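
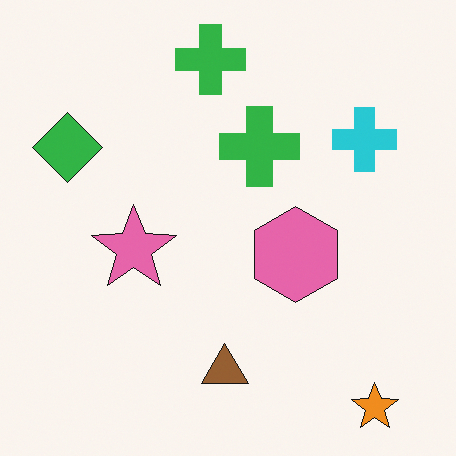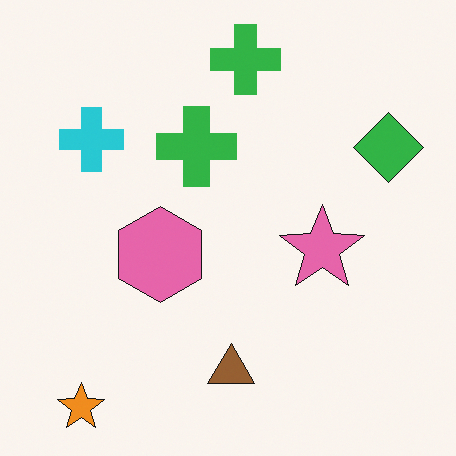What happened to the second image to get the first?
The image was flipped horizontally (left ↔ right).

The green diamond is in the top-right of the second image and the top-left of the first — shapes on opposite sides of the vertical midline have swapped in a mirror flip.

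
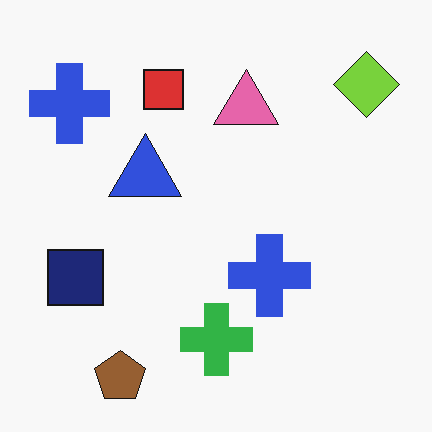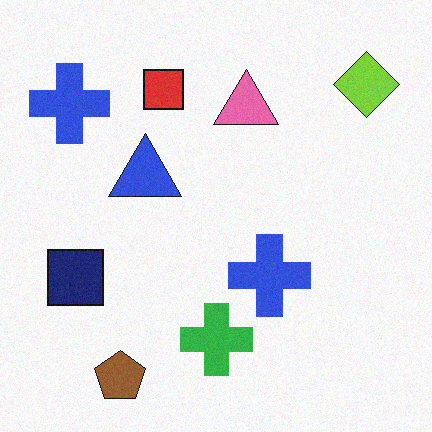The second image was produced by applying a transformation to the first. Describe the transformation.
The second image is the first degraded with light additive noise.

Random speckle covers the whole image, including the flat background.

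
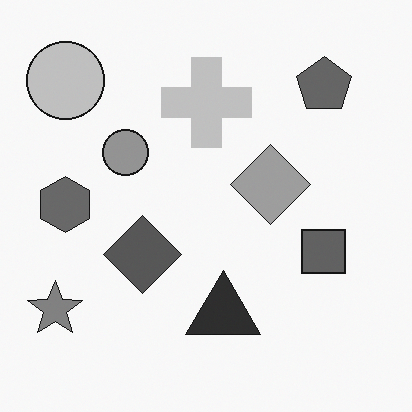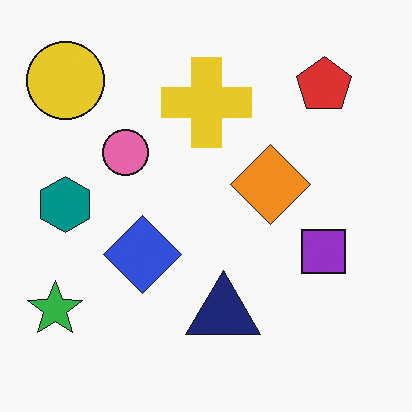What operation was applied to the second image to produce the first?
It was converted to grayscale.

All color is removed — every shape is now a shade of grey.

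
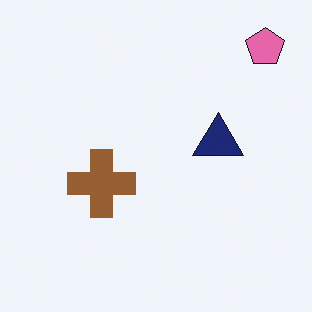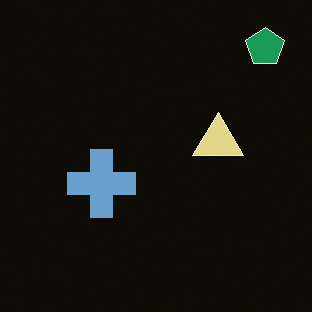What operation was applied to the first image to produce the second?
The image was color-inverted (negative).

The light background has become dark and every shape's color is its complement — a photographic negative.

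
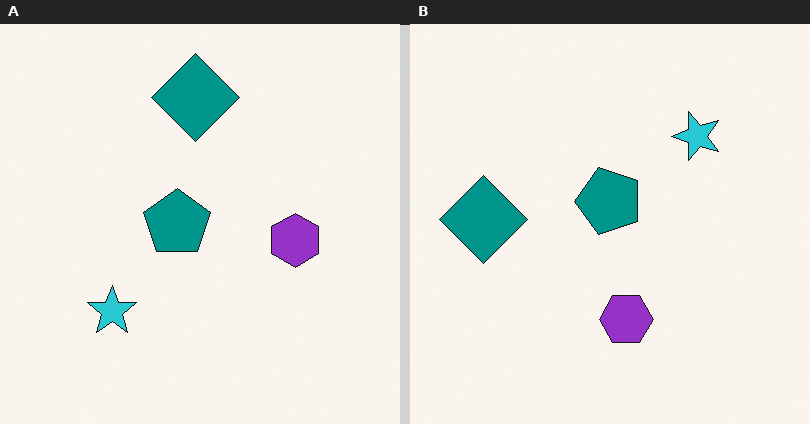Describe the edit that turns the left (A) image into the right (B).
The image was transposed (reflected across the top-left ↔ bottom-right diagonal).

Shapes have swapped their row and column positions — what was in the top-right is now in the bottom-left — a diagonal reflection.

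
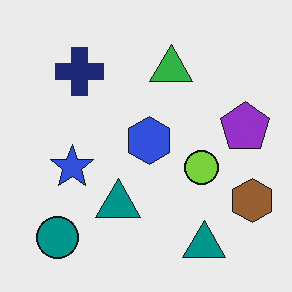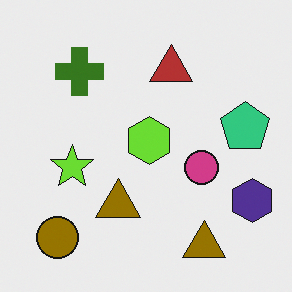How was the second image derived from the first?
The transformation is: hue-shifted by a large amount.

Every shape's color has rotated by the same amount around the hue wheel — a uniform hue shift.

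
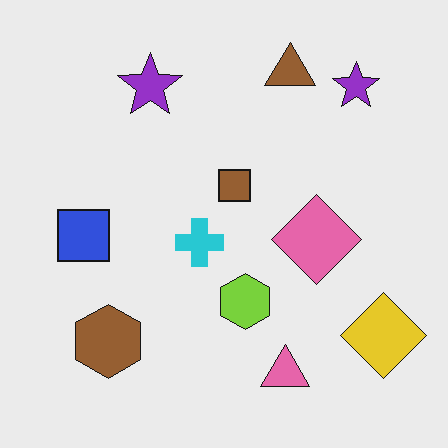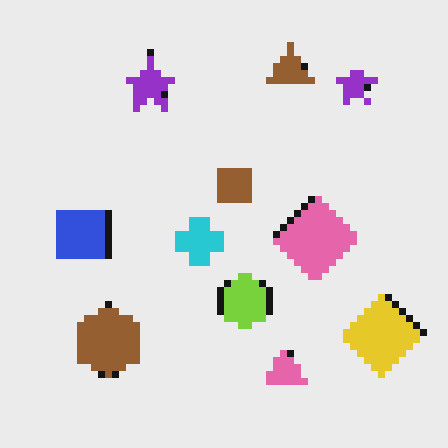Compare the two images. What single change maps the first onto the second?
It was moderately pixelated.

Shapes are reduced to large square blocks; fine edges and outlines are lost — a downscale-then-upscale (mosaic) effect.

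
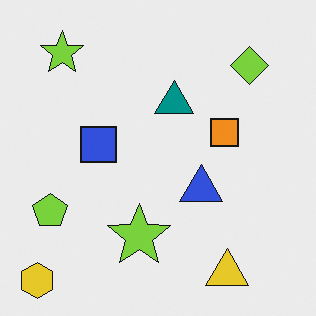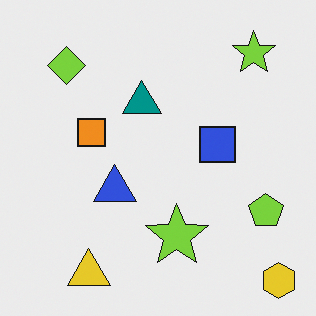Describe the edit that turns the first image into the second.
Flipped horizontally (left ↔ right).

The yellow hexagon is in the bottom-left of the first image and the bottom-right of the second — shapes on opposite sides of the vertical midline have swapped in a mirror flip.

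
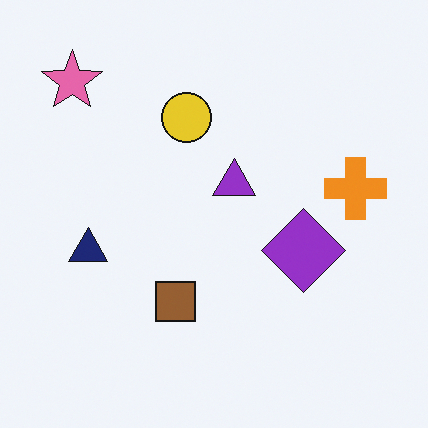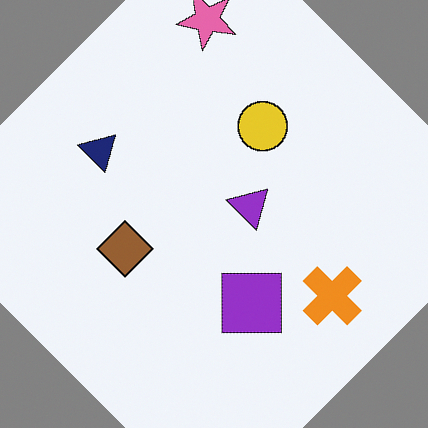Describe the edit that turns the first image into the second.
It was rotated clockwise by a large amount — several tens of degrees.

Every shape is tilted by the same angle and the image corners show triangular fill wedges — a whole-image rotation by a non-right angle.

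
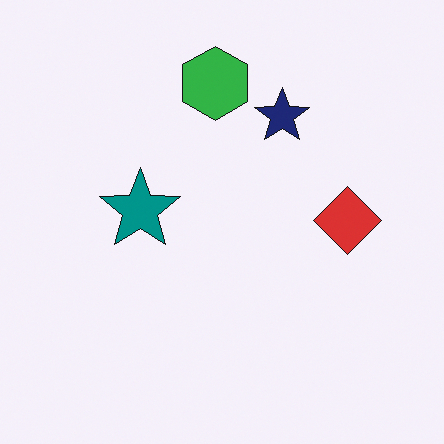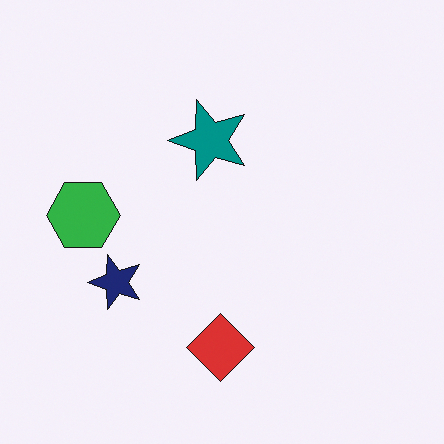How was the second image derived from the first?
The transformation is: transposed (reflected across the top-left ↔ bottom-right diagonal).

Shapes have swapped their row and column positions — what was in the top-right is now in the bottom-left — a diagonal reflection.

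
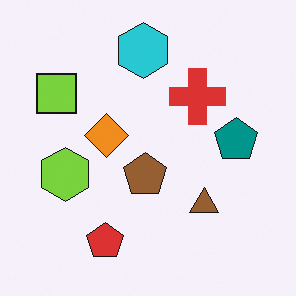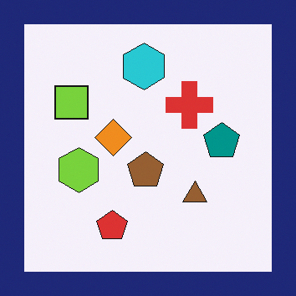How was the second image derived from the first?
The transformation is: framed with a navy border.

A solid navy frame runs around the edge of the second image, with the content slightly shrunk inside it.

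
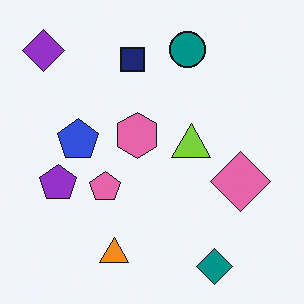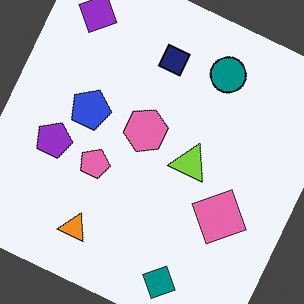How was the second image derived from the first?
It was rotated clockwise by a moderate amount.

Every shape is tilted by the same angle and the image corners show triangular fill wedges — a whole-image rotation by a non-right angle.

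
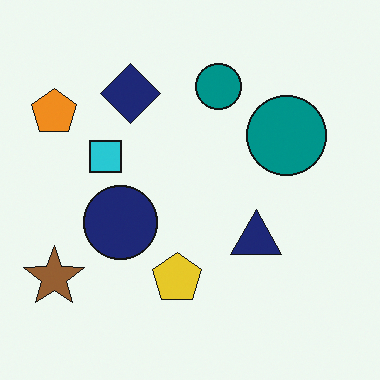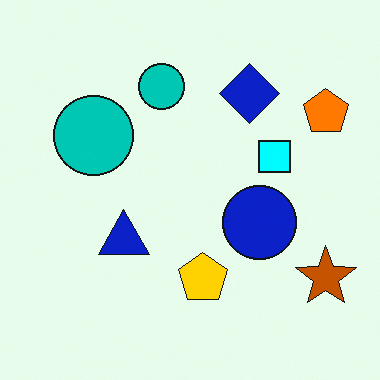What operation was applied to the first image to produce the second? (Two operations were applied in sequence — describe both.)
This is the original image flipped horizontally (left ↔ right), then made much more vivid (saturation change).

The brown star is in the bottom-left of the first image and the bottom-right of the second — shapes on opposite sides of the vertical midline have swapped in a mirror flip. All colors are more vivid — a global saturation change.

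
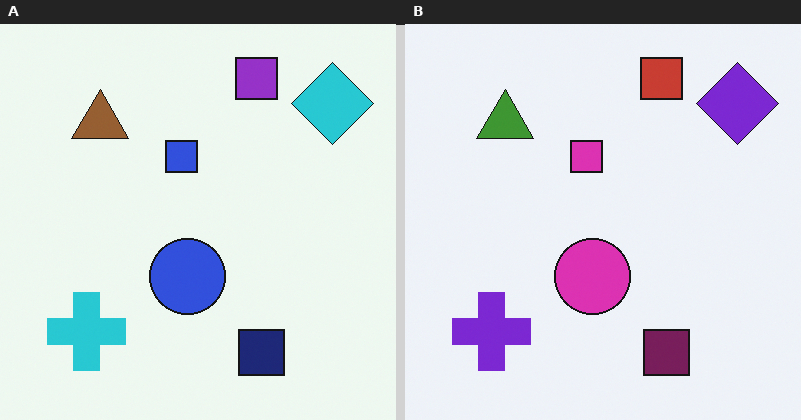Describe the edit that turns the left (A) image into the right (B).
Hue-shifted by a moderate amount.

Every shape's color has rotated by the same amount around the hue wheel — a uniform hue shift.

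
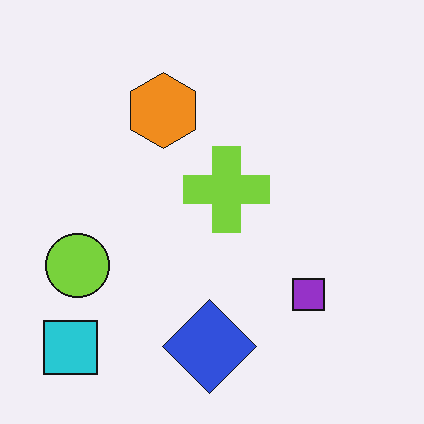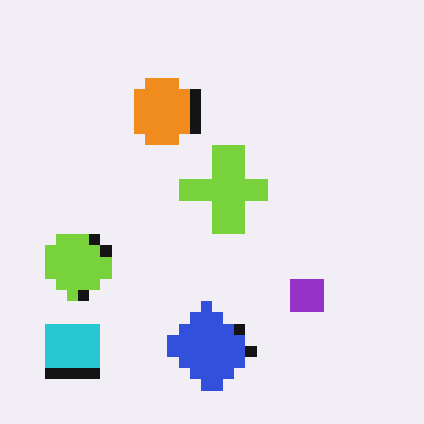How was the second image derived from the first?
This is the original image coarsely pixelated.

Shapes are reduced to large square blocks; fine edges and outlines are lost — a downscale-then-upscale (mosaic) effect.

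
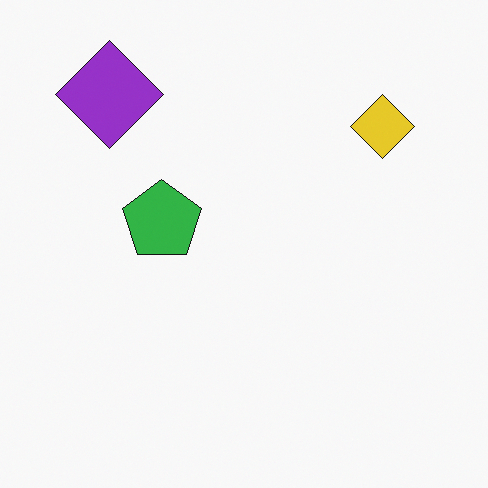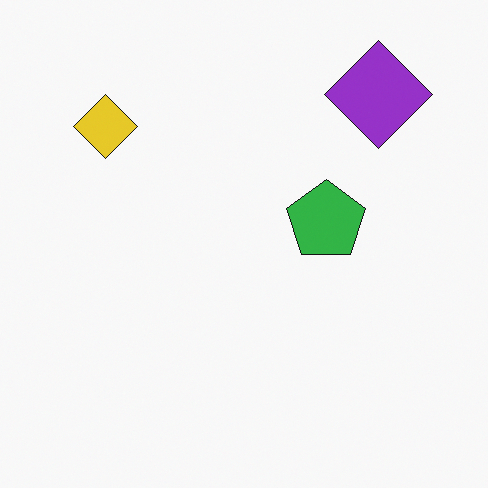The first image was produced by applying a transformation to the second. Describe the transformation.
Flipped horizontally (left ↔ right).

The yellow diamond is in the top-left of the second image and the top-right of the first — shapes on opposite sides of the vertical midline have swapped in a mirror flip.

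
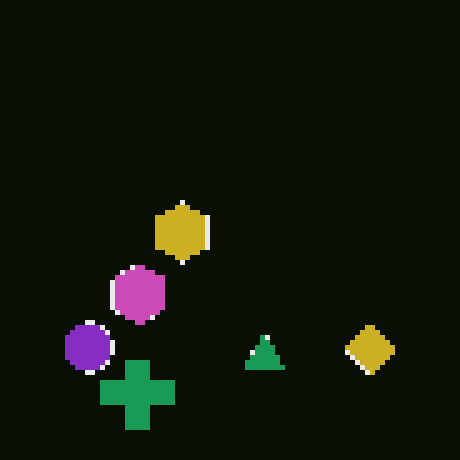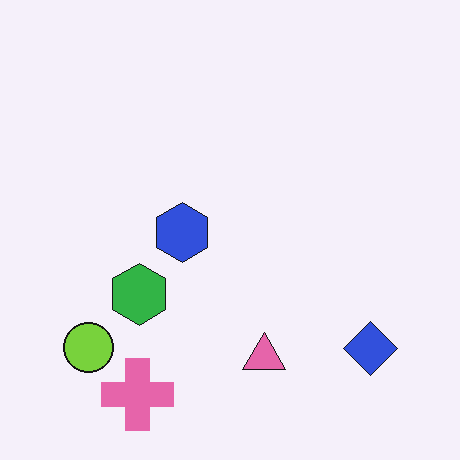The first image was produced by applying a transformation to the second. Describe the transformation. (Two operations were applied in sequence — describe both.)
Color-inverted (negative), then mildly pixelated.

The light background has become dark and every shape's color is its complement — a photographic negative. Shapes are reduced to large square blocks; fine edges and outlines are lost — a downscale-then-upscale (mosaic) effect.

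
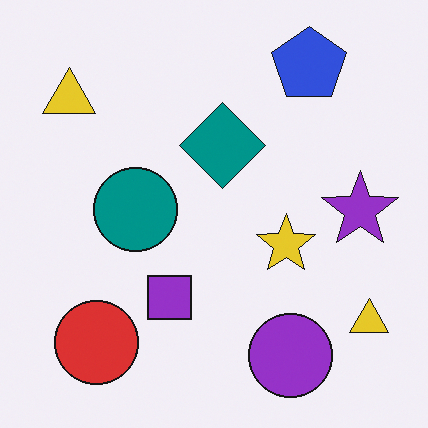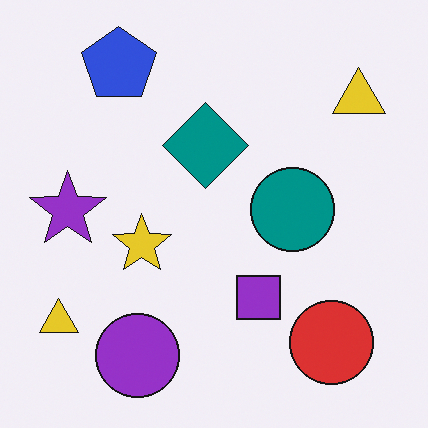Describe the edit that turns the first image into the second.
The transformation is: flipped horizontally (left ↔ right).

The purple star is in the right of the first image and the left of the second — shapes on opposite sides of the vertical midline have swapped in a mirror flip.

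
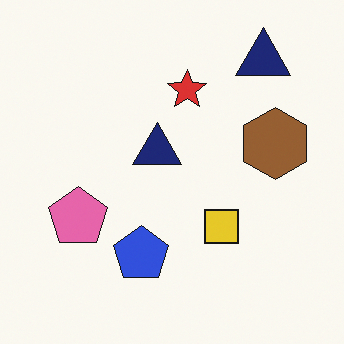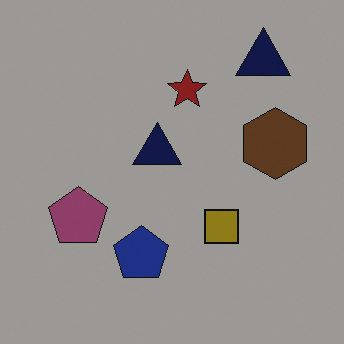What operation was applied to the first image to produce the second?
The second image is the first substantially darkened.

Every pixel — background and shapes alike — is uniformly darkened.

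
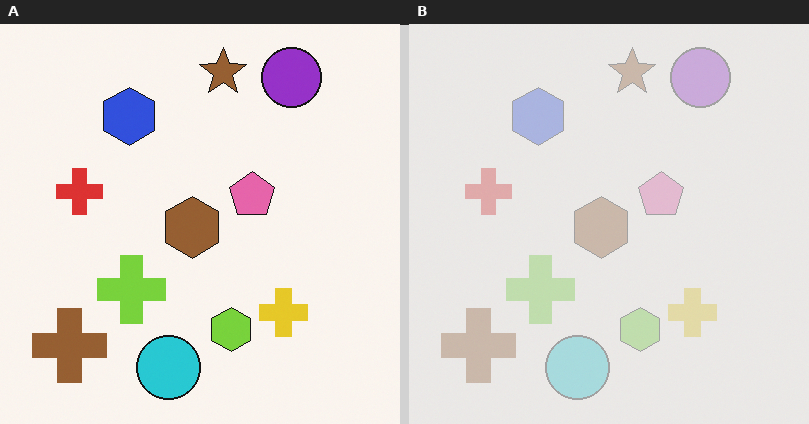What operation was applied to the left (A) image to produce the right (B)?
This is the original image washed out (contrast reduced).

Tones are pushed toward mid-grey across the whole image — a global contrast change.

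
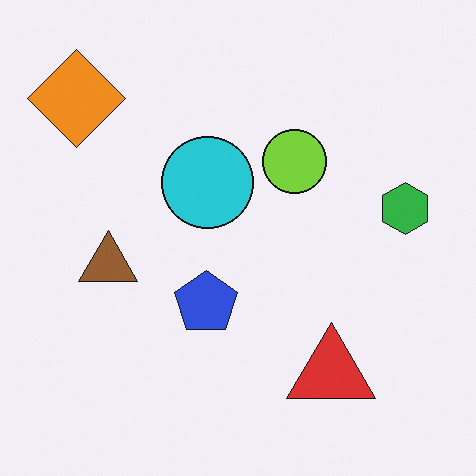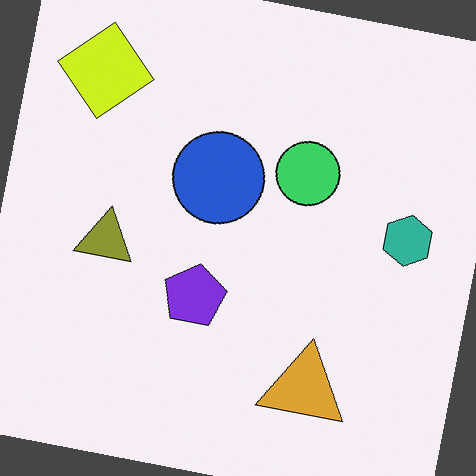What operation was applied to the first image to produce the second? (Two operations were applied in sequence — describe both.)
The transformation is: hue-shifted by a small amount, then rotated clockwise by a slight angle.

Every shape's color has rotated by the same amount around the hue wheel — a uniform hue shift. Every shape is tilted by the same angle and the image corners show triangular fill wedges — a whole-image rotation by a non-right angle.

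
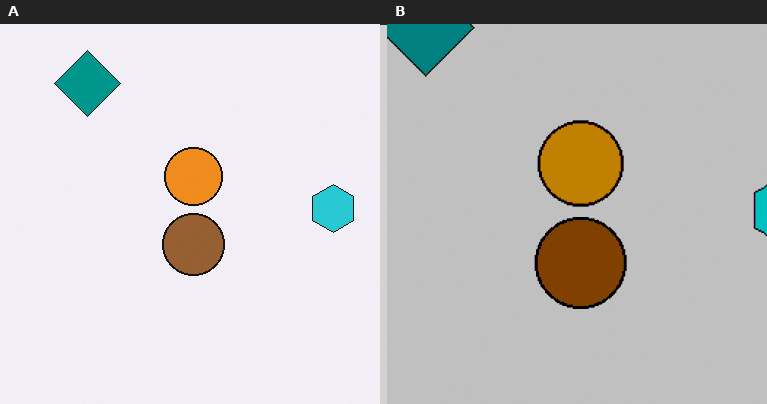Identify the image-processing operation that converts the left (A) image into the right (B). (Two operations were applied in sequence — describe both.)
This is the original image cropped to a modestly smaller region and rescaled, then heavily posterized to just a handful of flat colors.

The visible shapes are larger and the field of view is narrower; shapes near the original edges may be partly or wholly outside the frame — a crop-and-rescale. Each flat color has snapped to a coarser quantized level — most visibly, the near-white background has dropped to a flat grey.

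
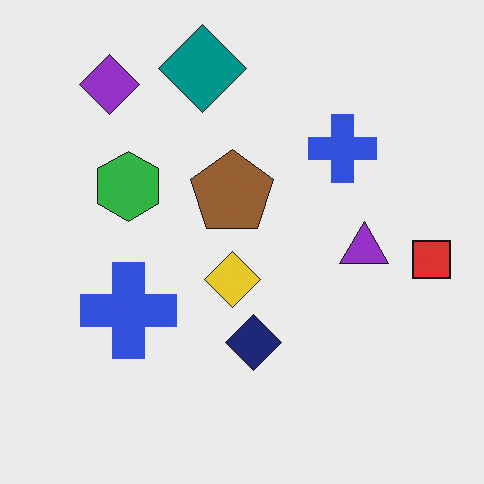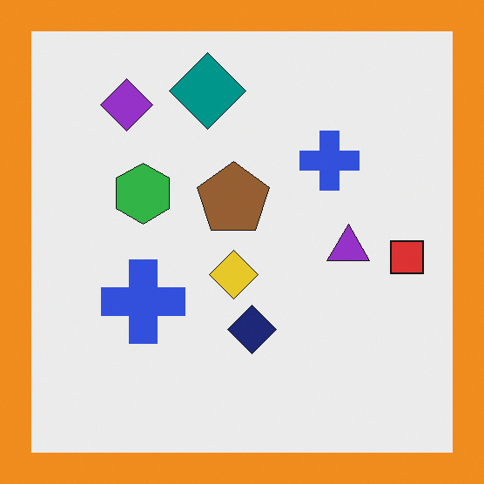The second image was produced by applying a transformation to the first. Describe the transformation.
The image was framed with a orange border.

A solid orange frame runs around the edge of the second image, with the content slightly shrunk inside it.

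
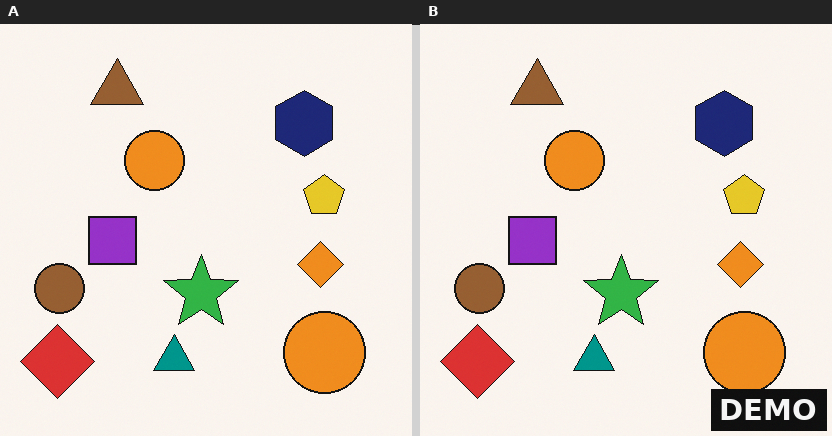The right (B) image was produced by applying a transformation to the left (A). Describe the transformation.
It was watermarked with the text "DEMO" in the lower-right corner.

A dark label reading "DEMO" appears in the lower-right corner.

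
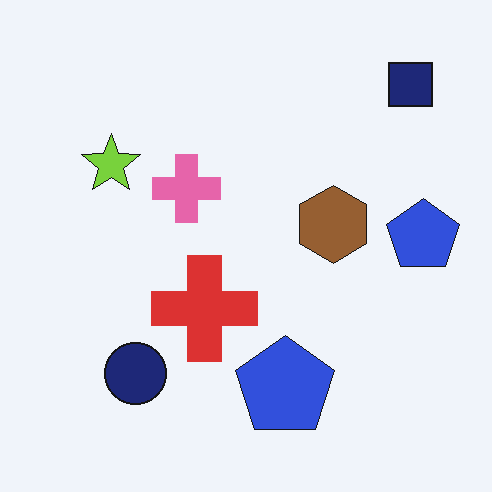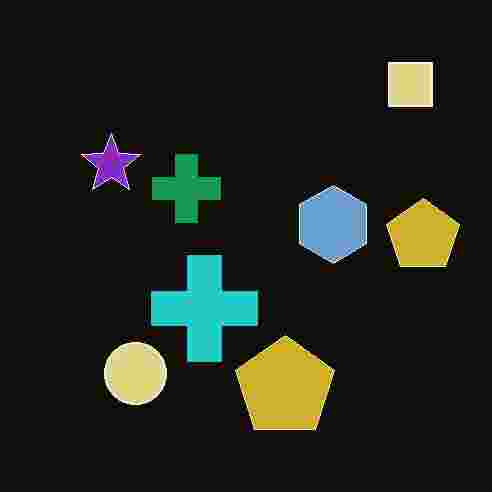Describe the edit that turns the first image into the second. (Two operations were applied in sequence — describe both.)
Color-inverted (negative), then heavily JPEG-compressed with obvious blocking artifacts.

The light background has become dark and every shape's color is its complement — a photographic negative. Blocky 8×8 compression artifacts appear around shape edges and the flat background shows ringing — characteristic JPEG degradation.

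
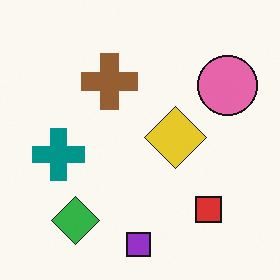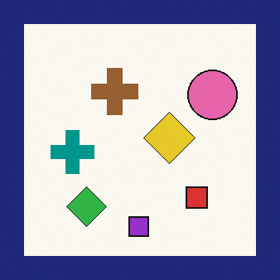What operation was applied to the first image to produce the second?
Framed with a navy border.

A solid navy frame runs around the edge of the second image, with the content slightly shrunk inside it.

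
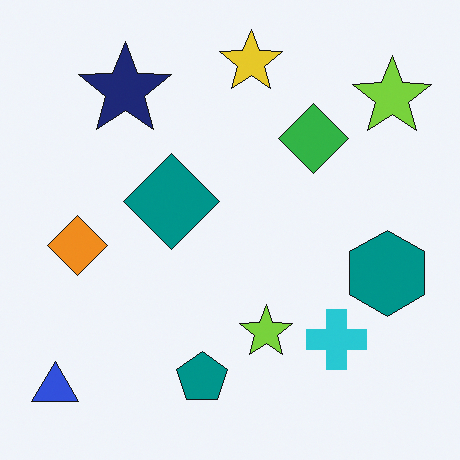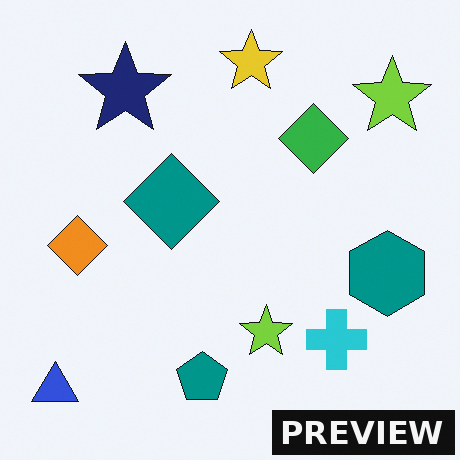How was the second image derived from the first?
It was watermarked with the text "PREVIEW" in the lower-right corner.

A dark label reading "PREVIEW" appears in the lower-right corner.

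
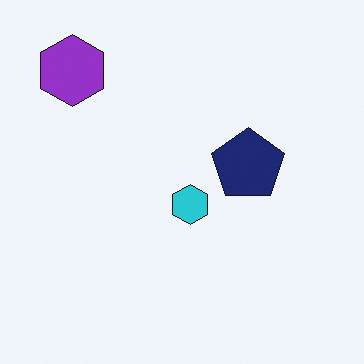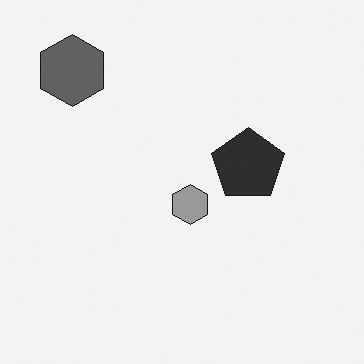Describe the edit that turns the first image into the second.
The transformation is: converted to grayscale.

All color is removed — every shape is now a shade of grey.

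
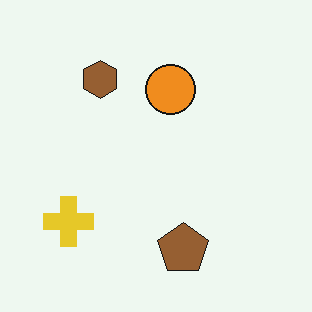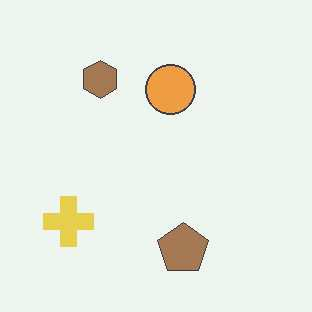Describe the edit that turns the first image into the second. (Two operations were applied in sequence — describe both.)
It was given moderate JPEG compression, then given slightly reduced contrast.

Blocky 8×8 compression artifacts appear around shape edges and the flat background shows ringing — characteristic JPEG degradation. Tones are pushed toward mid-grey across the whole image — a global contrast change.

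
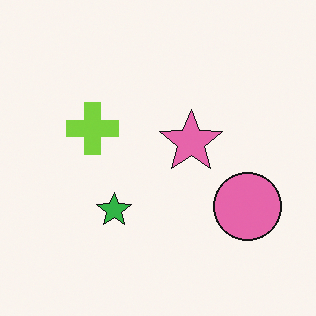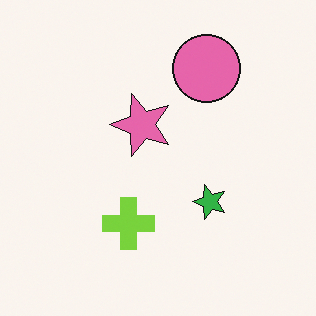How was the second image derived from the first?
This is the original image rotated 90° counter-clockwise.

The pink circle sits in the right of the first image and the top of the second — consistent with a whole-image 90° counter-clockwise rotation.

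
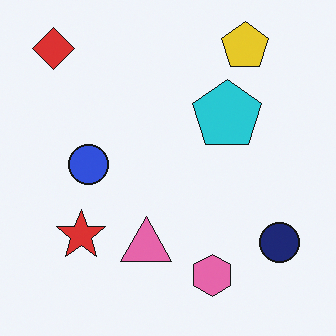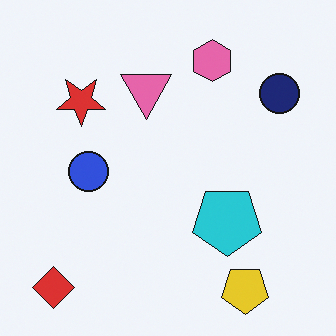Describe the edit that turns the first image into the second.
It was flipped vertically (top ↔ bottom).

The yellow pentagon is in the top-right of the first image and the bottom-right of the second — shapes on opposite sides of the horizontal midline have swapped in a mirror flip.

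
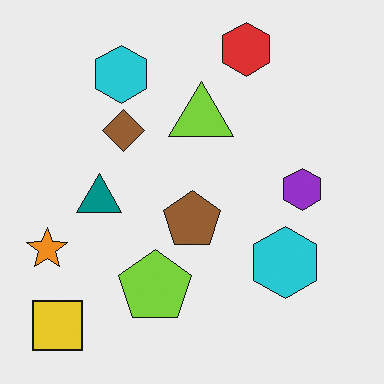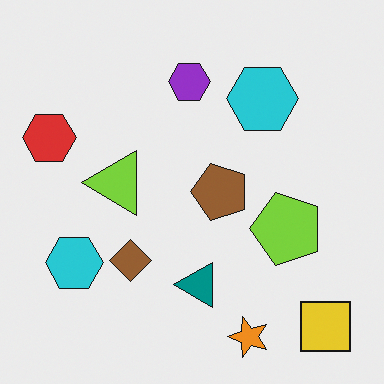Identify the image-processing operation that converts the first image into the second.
The image was rotated 90° counter-clockwise.

The yellow square sits in the bottom-left of the first image and the bottom-right of the second — consistent with a whole-image 90° counter-clockwise rotation.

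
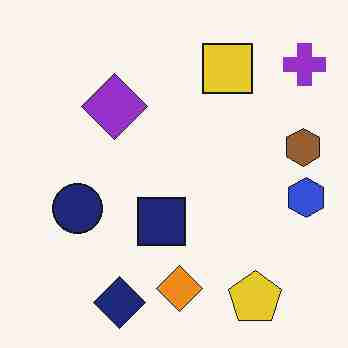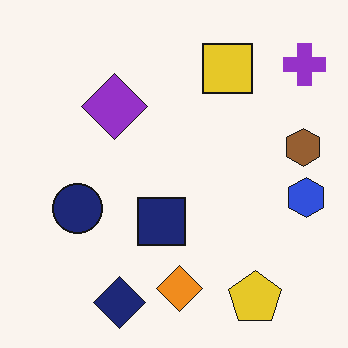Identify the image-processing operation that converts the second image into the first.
The first image is the second heavily JPEG-compressed with obvious blocking artifacts.

Blocky 8×8 compression artifacts appear around shape edges and the flat background shows ringing — characteristic JPEG degradation.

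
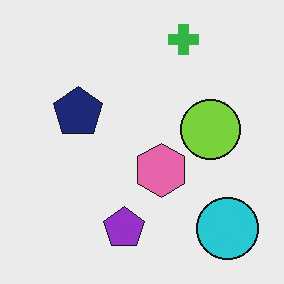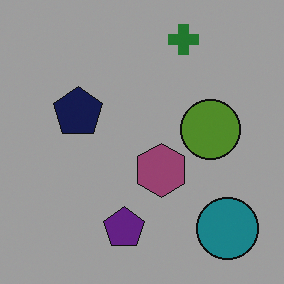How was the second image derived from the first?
The transformation is: darkened a lot.

Every pixel — background and shapes alike — is uniformly darkened.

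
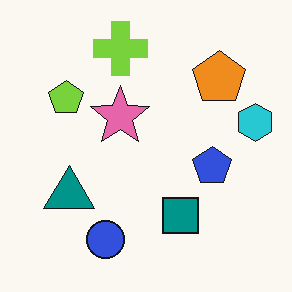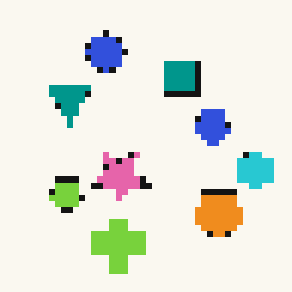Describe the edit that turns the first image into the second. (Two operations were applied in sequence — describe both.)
The transformation is: flipped vertically (top ↔ bottom), then pixelated into visible square blocks.

The lime cross is in the top of the first image and the bottom of the second — shapes on opposite sides of the horizontal midline have swapped in a mirror flip. Shapes are reduced to large square blocks; fine edges and outlines are lost — a downscale-then-upscale (mosaic) effect.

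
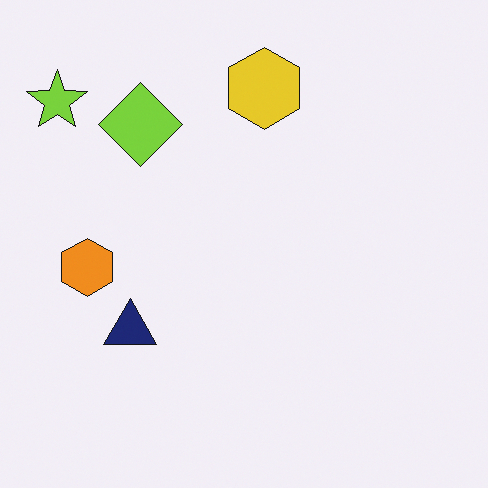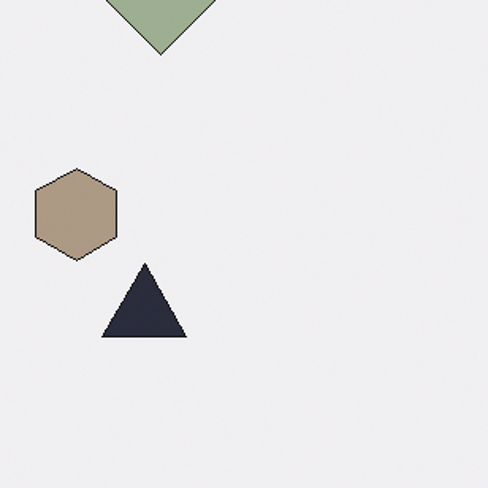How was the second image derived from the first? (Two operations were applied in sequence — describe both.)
This is the original image cropped to a modestly smaller region and rescaled, then made much more muted (saturation change).

The visible shapes are larger and the field of view is narrower; shapes near the original edges may be partly or wholly outside the frame — a crop-and-rescale. All colors are more muted and greyish — a global saturation change.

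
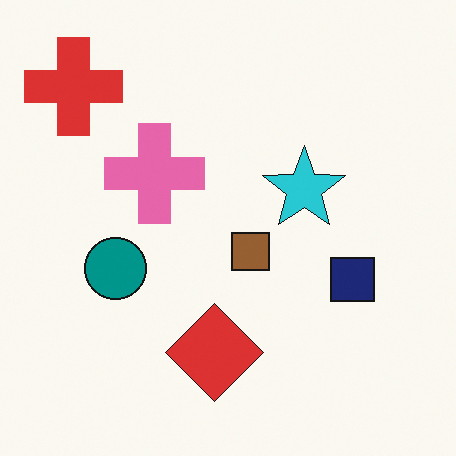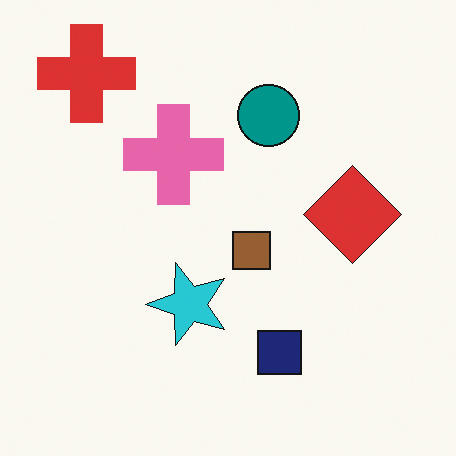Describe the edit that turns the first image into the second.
The transformation is: transposed (reflected across the top-left ↔ bottom-right diagonal).

Shapes have swapped their row and column positions — what was in the top-right is now in the bottom-left — a diagonal reflection.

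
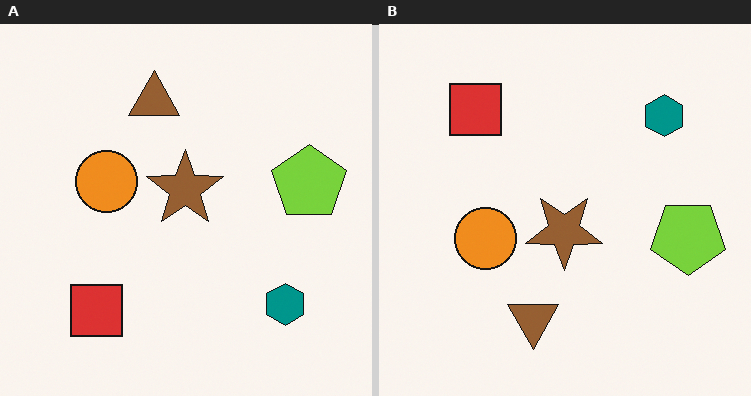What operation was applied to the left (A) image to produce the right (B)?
It was flipped vertically (top ↔ bottom).

The brown triangle is in the top of the left (A) image and the bottom of the right (B) — shapes on opposite sides of the horizontal midline have swapped in a mirror flip.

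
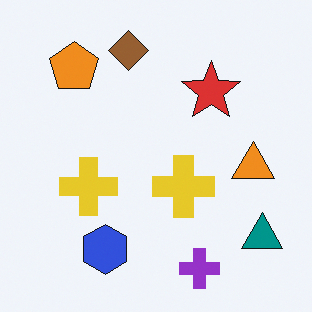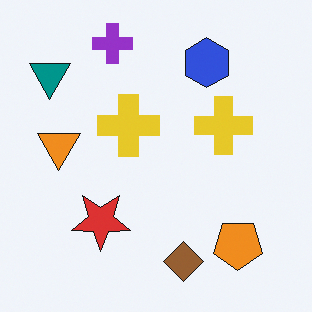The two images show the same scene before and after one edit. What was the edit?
This is the original image rotated 180°.

The teal triangle sits in the bottom-right of the first image and the top-left of the second — consistent with a whole-image 180° rotation.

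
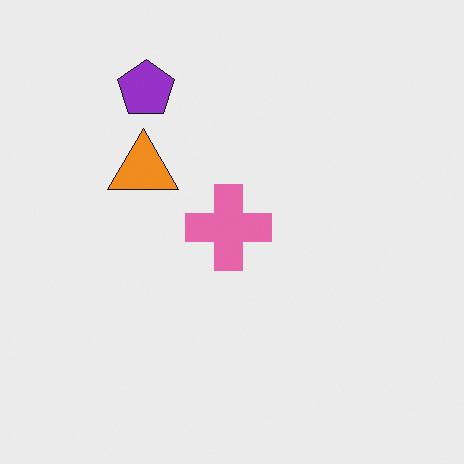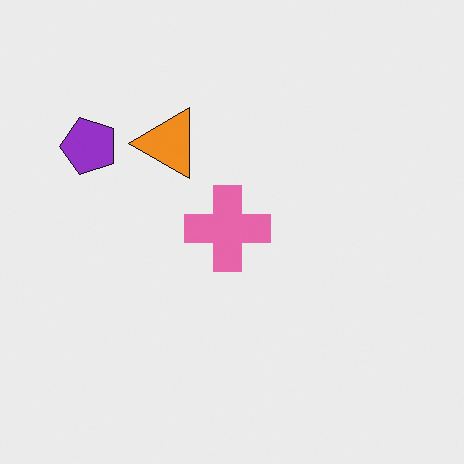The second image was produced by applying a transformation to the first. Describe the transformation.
It was transposed (reflected across the top-left ↔ bottom-right diagonal).

Shapes have swapped their row and column positions — what was in the top-right is now in the bottom-left — a diagonal reflection.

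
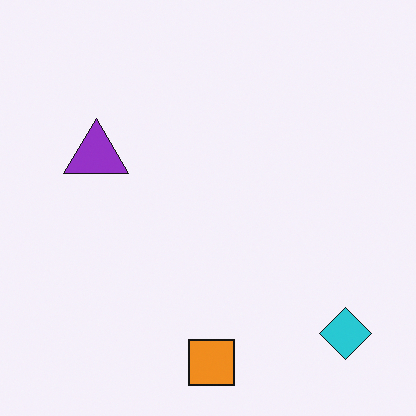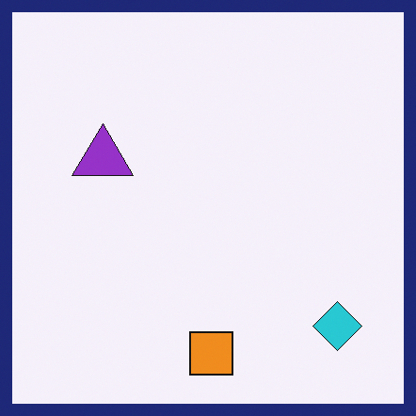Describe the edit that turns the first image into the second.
It was framed with a navy border.

A solid navy frame runs around the edge of the second image, with the content slightly shrunk inside it.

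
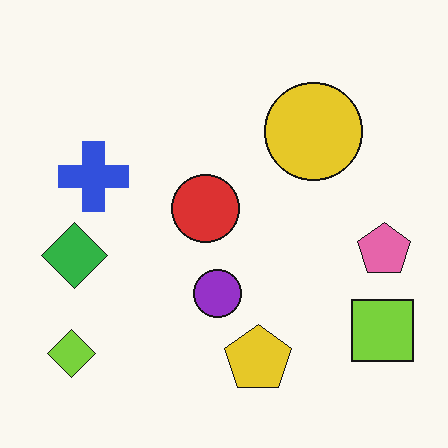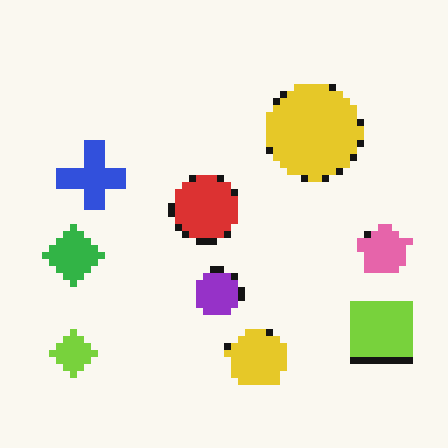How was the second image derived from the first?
It was moderately pixelated.

Shapes are reduced to large square blocks; fine edges and outlines are lost — a downscale-then-upscale (mosaic) effect.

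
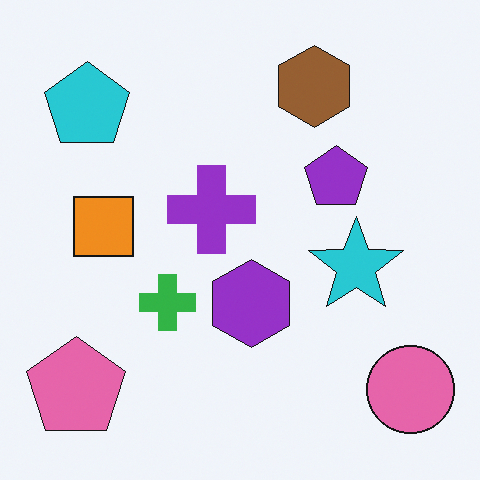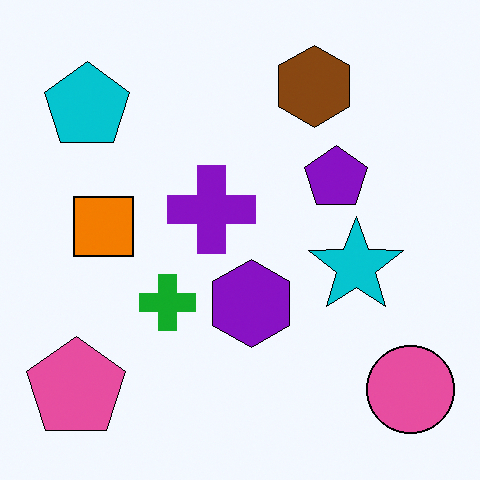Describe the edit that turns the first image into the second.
The image was given slightly increased contrast.

Tones are pushed away from mid-grey across the whole image — a global contrast change.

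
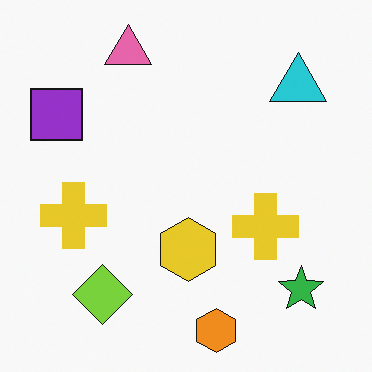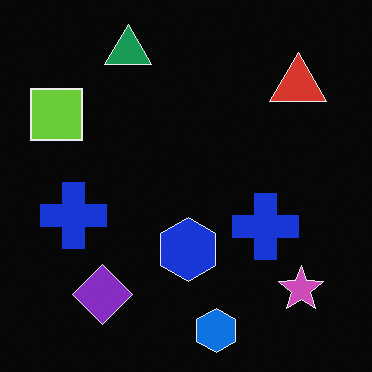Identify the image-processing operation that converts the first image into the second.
The transformation is: color-inverted (negative).

The light background has become dark and every shape's color is its complement — a photographic negative.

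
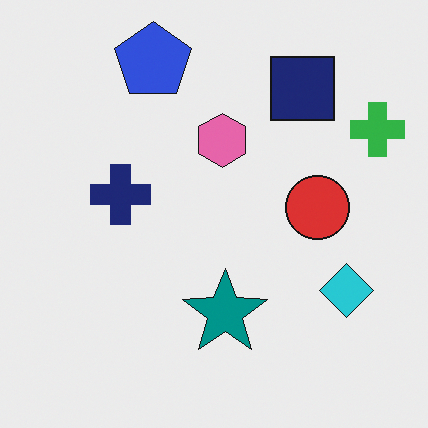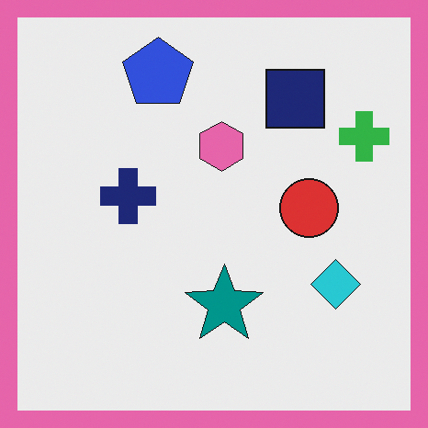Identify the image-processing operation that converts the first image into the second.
Framed with a pink border.

A solid pink frame runs around the edge of the second image, with the content slightly shrunk inside it.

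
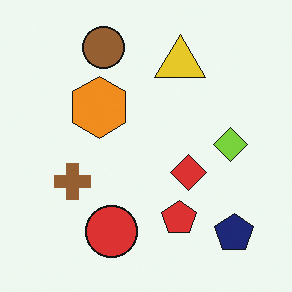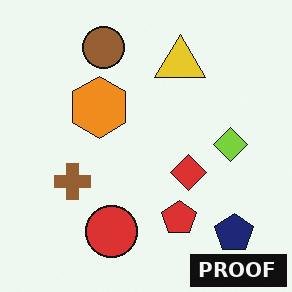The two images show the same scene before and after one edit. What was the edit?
It was watermarked with the text "PROOF" in the lower-right corner.

A dark label reading "PROOF" appears in the lower-right corner.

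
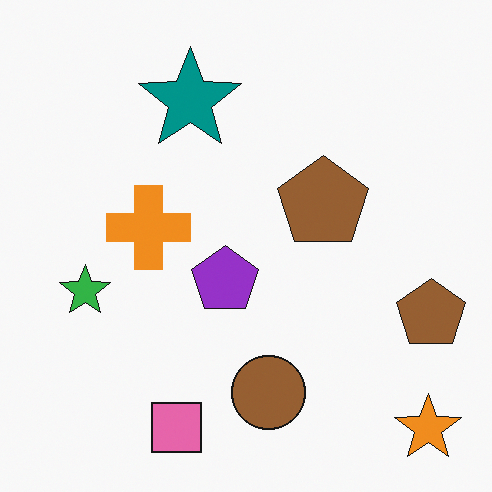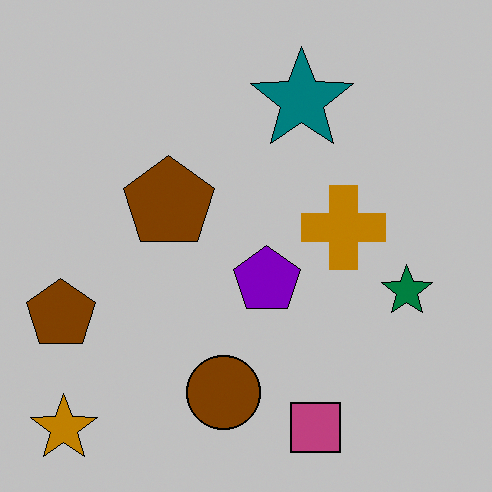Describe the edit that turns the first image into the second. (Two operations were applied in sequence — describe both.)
It was flipped horizontally (left ↔ right), then heavily posterized to just a handful of flat colors.

The orange star is in the bottom-right of the first image and the bottom-left of the second — shapes on opposite sides of the vertical midline have swapped in a mirror flip. Each flat color has snapped to a coarser quantized level — most visibly, the near-white background has dropped to a flat grey.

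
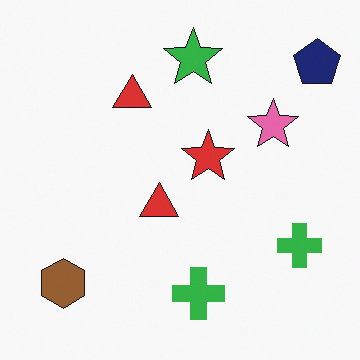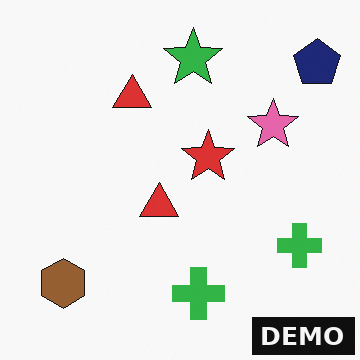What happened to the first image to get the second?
The transformation is: watermarked with the text "DEMO" in the lower-right corner.

A dark label reading "DEMO" appears in the lower-right corner.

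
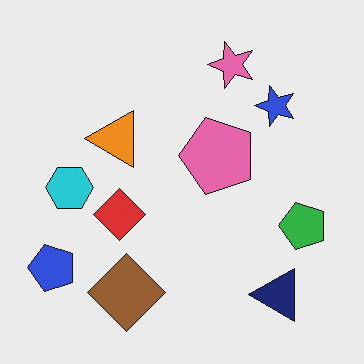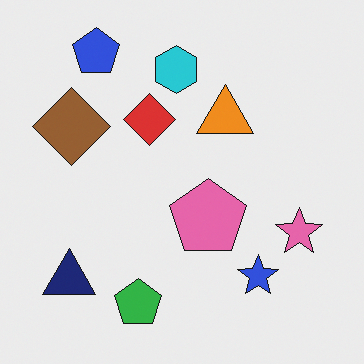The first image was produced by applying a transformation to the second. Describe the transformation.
Rotated 90° counter-clockwise.

The blue pentagon sits in the top-left of the second image and the bottom-left of the first — consistent with a whole-image 90° counter-clockwise rotation.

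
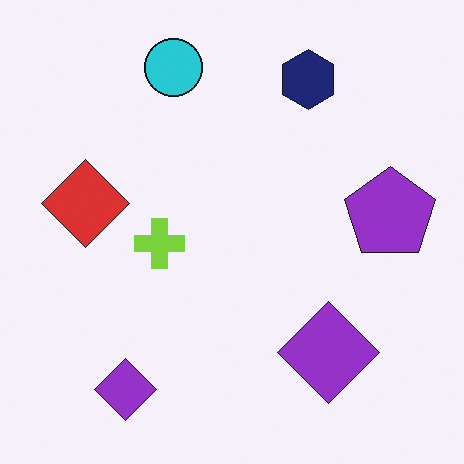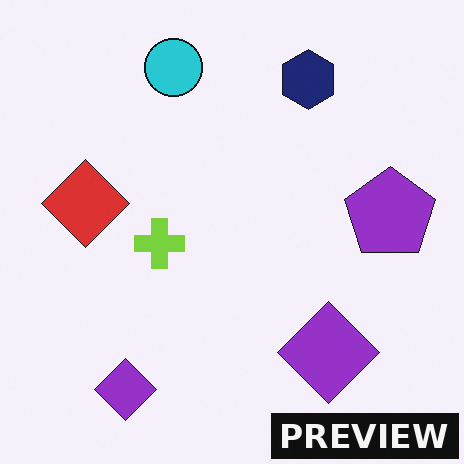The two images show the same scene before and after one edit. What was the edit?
It was watermarked with the text "PREVIEW" in the lower-right corner.

A dark label reading "PREVIEW" appears in the lower-right corner.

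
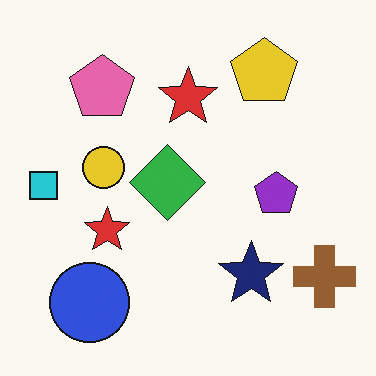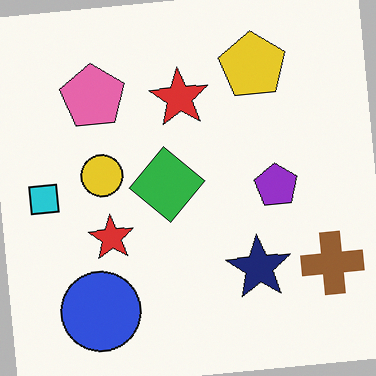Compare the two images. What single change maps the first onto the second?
The image was rotated counter-clockwise by a few degrees.

Every shape is tilted by the same angle and the image corners show triangular fill wedges — a whole-image rotation by a non-right angle.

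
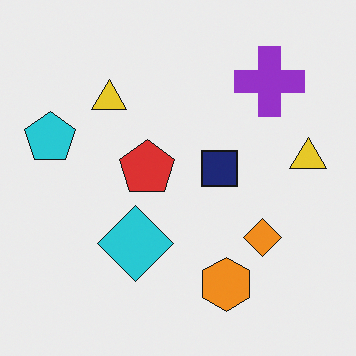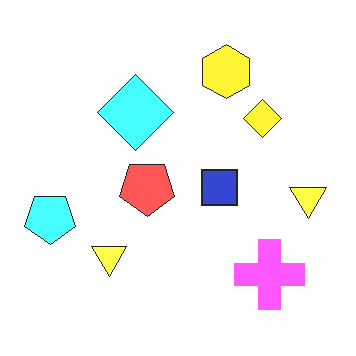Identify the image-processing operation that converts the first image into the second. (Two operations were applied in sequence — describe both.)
The second image is the first flipped vertically (top ↔ bottom), then noticeably brightened.

The orange hexagon is in the bottom of the first image and the top of the second — shapes on opposite sides of the horizontal midline have swapped in a mirror flip. Every pixel — background and shapes alike — is uniformly brightened.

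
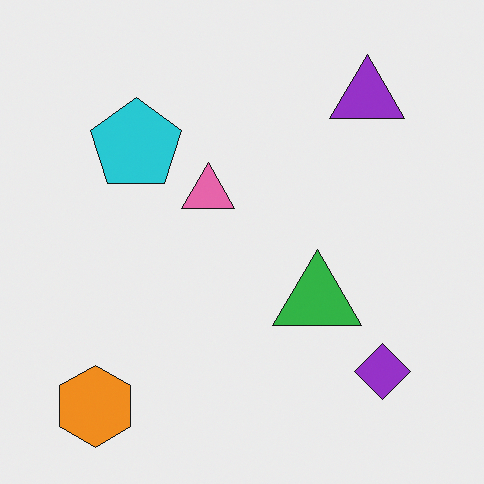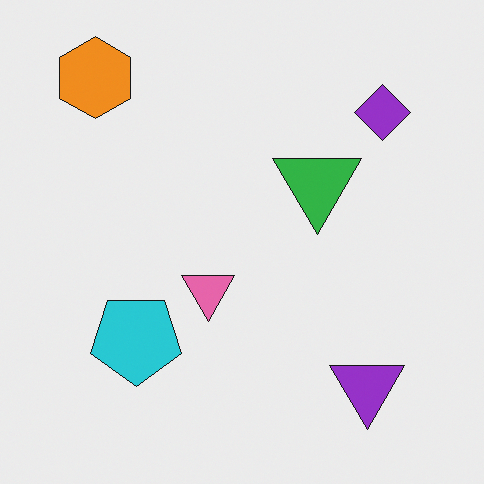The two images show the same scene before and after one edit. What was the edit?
Flipped vertically (top ↔ bottom).

The orange hexagon is in the bottom-left of the first image and the top-left of the second — shapes on opposite sides of the horizontal midline have swapped in a mirror flip.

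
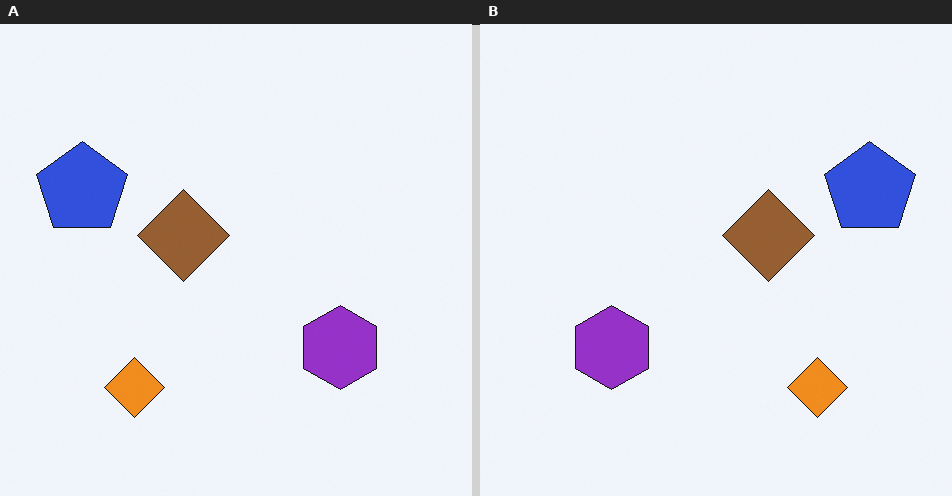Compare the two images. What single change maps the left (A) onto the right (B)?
It was flipped horizontally (left ↔ right).

The blue pentagon is in the left of the left (A) image and the right of the right (B) — shapes on opposite sides of the vertical midline have swapped in a mirror flip.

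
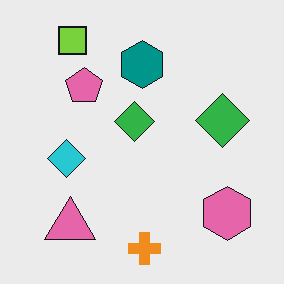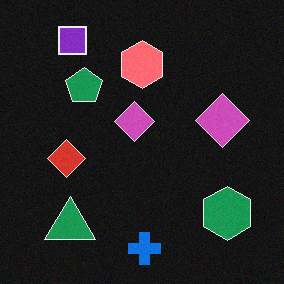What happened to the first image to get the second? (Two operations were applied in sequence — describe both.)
It was degraded with subtle gaussian noise, then color-inverted (negative).

Random speckle covers the whole image, including the flat background. The light background has become dark and every shape's color is its complement — a photographic negative.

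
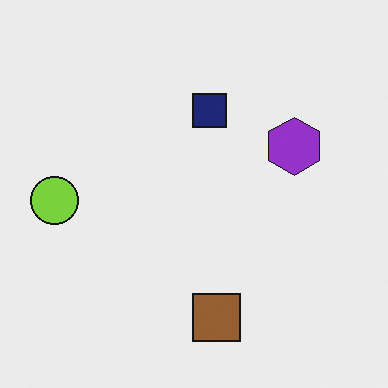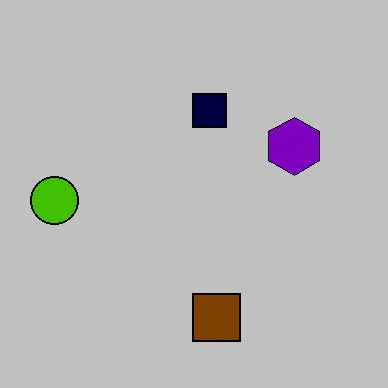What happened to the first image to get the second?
The transformation is: heavily posterized to just a handful of flat colors.

Each flat color has snapped to a coarser quantized level — most visibly, the near-white background has dropped to a flat grey.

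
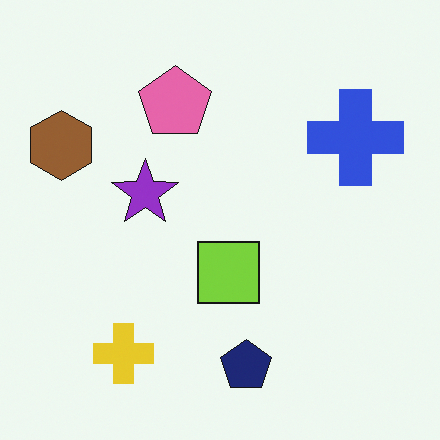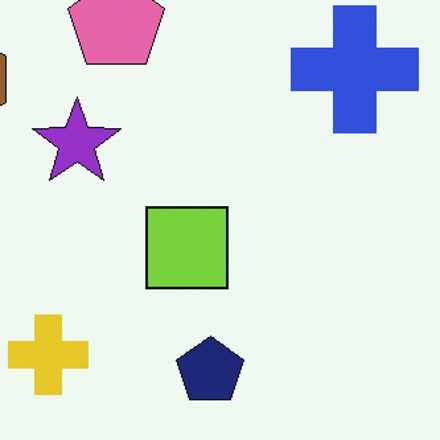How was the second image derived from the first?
The transformation is: cropped slightly and scaled back up.

The visible shapes are larger and the field of view is narrower; shapes near the original edges may be partly or wholly outside the frame — a crop-and-rescale.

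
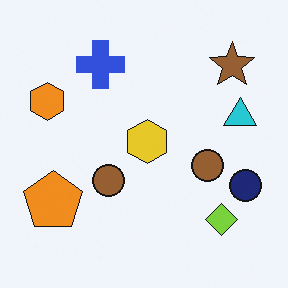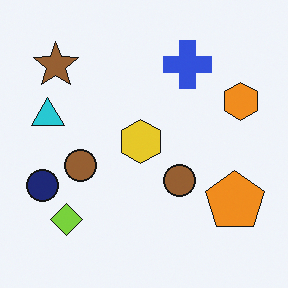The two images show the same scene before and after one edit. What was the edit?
It was flipped horizontally (left ↔ right).

The navy circle is in the right of the first image and the left of the second — shapes on opposite sides of the vertical midline have swapped in a mirror flip.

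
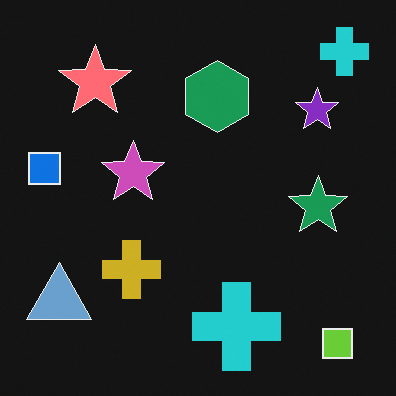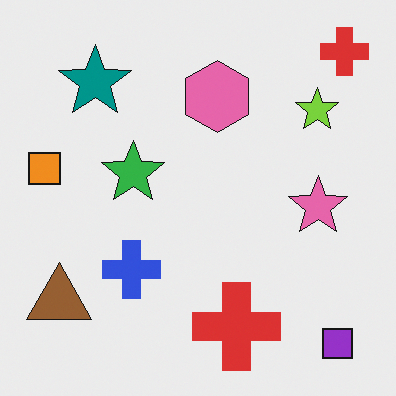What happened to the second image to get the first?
Color-inverted (negative).

The light background has become dark and every shape's color is its complement — a photographic negative.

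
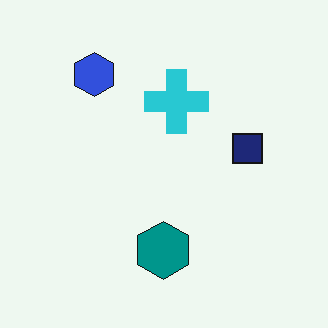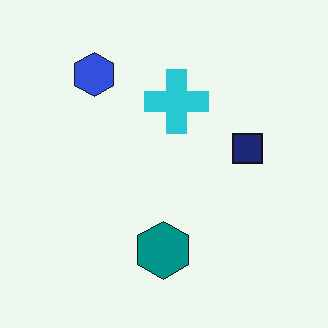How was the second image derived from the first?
Given moderate JPEG compression.

Blocky 8×8 compression artifacts appear around shape edges and the flat background shows ringing — characteristic JPEG degradation.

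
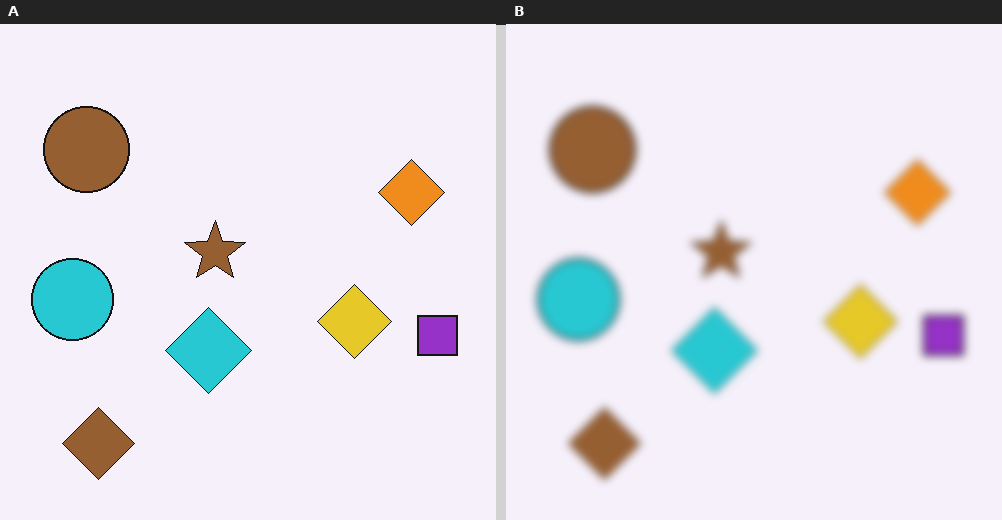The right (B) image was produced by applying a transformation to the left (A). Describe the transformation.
Moderately blurred.

Shape edges and outlines are uniformly softened across the whole image.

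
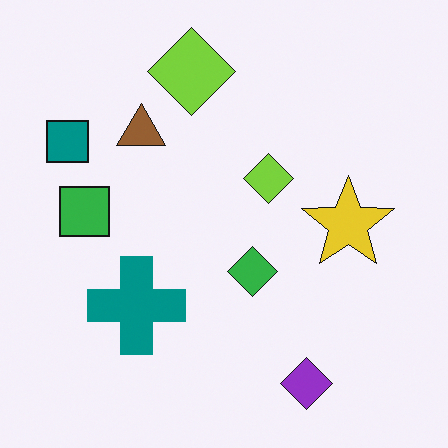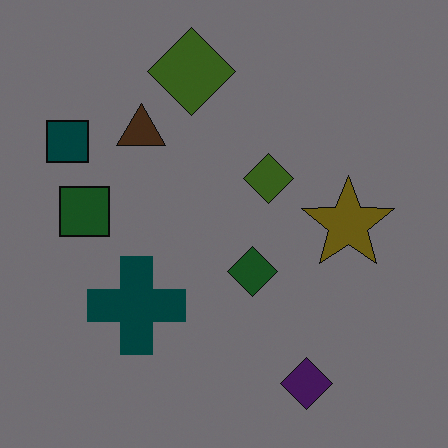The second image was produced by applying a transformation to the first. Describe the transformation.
This is the original image noticeably darkened.

Every pixel — background and shapes alike — is uniformly darkened.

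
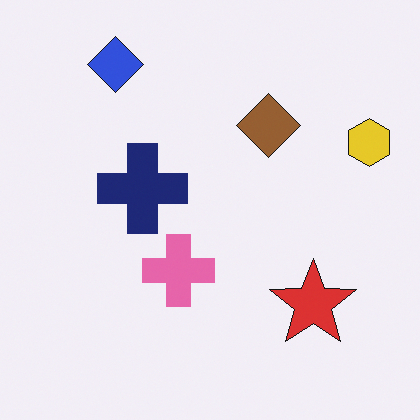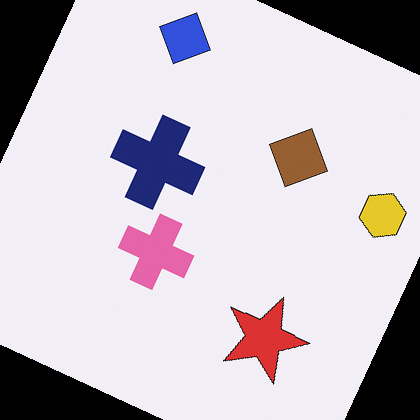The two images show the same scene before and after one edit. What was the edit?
This is the original image rotated clockwise by a moderate amount.

Every shape is tilted by the same angle and the image corners show triangular fill wedges — a whole-image rotation by a non-right angle.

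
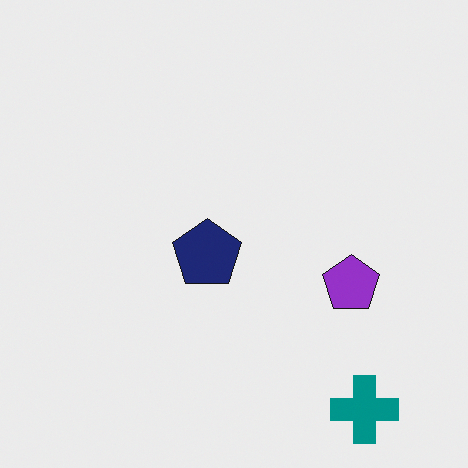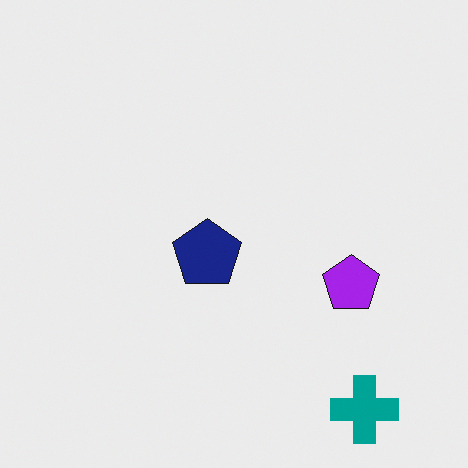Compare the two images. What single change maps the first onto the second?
This is the original image slightly oversaturated.

All colors are more vivid — a global saturation change.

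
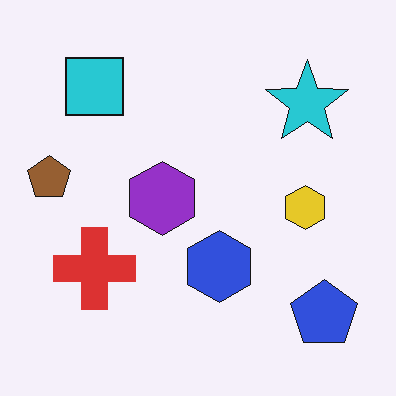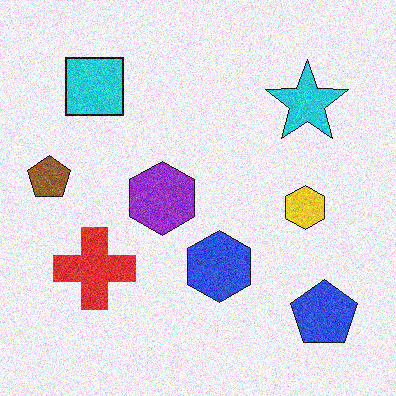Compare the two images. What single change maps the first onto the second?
The transformation is: degraded with visible gaussian noise.

Random speckle covers the whole image, including the flat background.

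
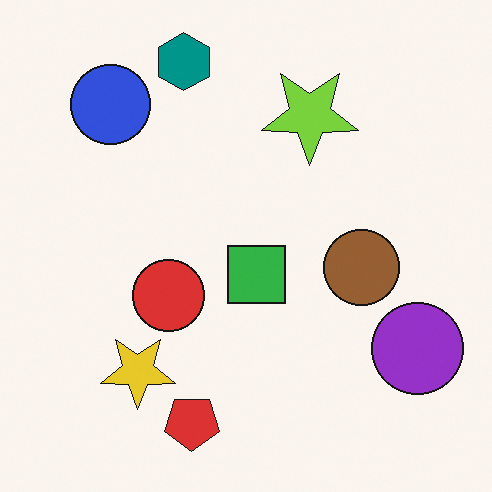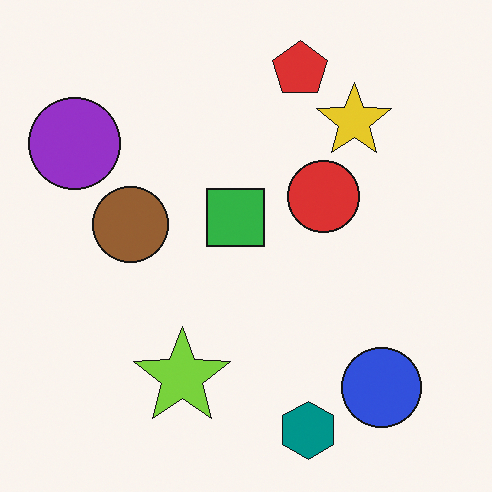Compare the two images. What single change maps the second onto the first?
It was rotated 180°.

The purple circle sits in the top-left of the second image and the bottom-right of the first — consistent with a whole-image 180° rotation.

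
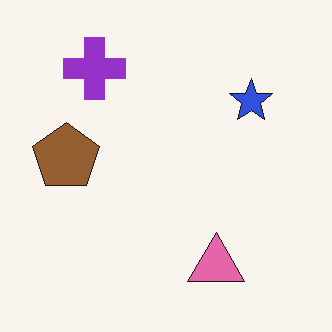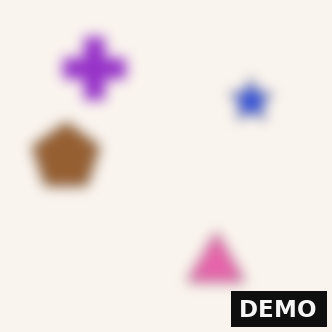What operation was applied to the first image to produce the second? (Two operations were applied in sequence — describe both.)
This is the original image strongly gaussian-blurred, then watermarked with the text "DEMO" in the lower-right corner.

Shape edges and outlines are uniformly softened across the whole image. A dark label reading "DEMO" appears in the lower-right corner.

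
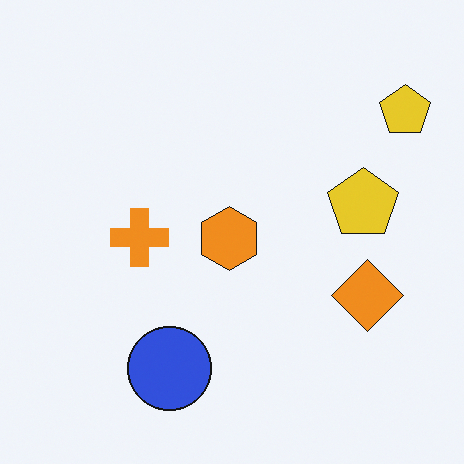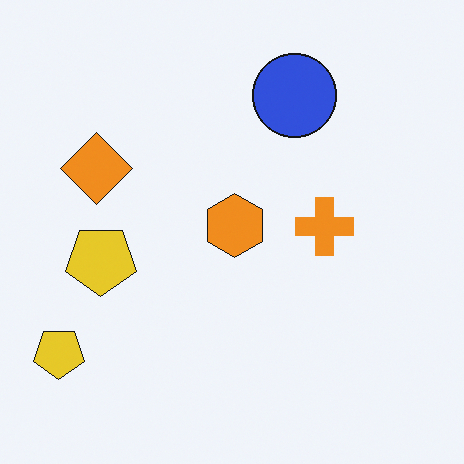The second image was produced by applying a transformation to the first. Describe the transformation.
This is the original image rotated 180°.

The blue circle sits in the bottom of the first image and the top of the second — consistent with a whole-image 180° rotation.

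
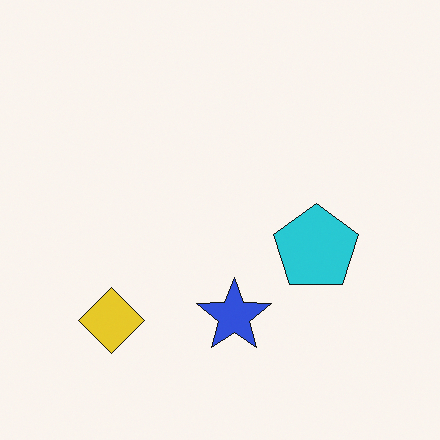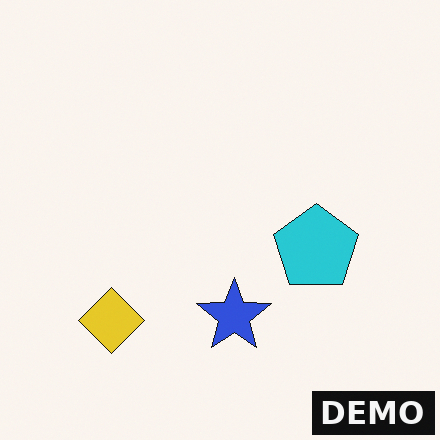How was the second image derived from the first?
The second image is the first watermarked with the text "DEMO" in the lower-right corner.

A dark label reading "DEMO" appears in the lower-right corner.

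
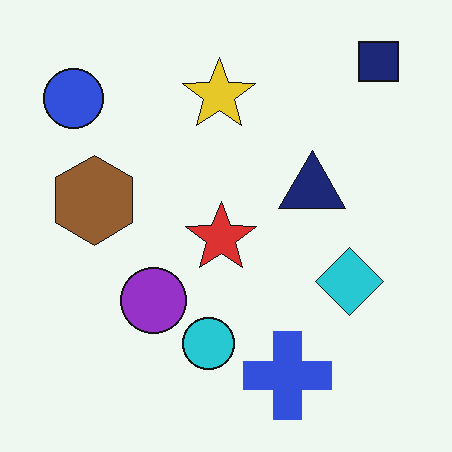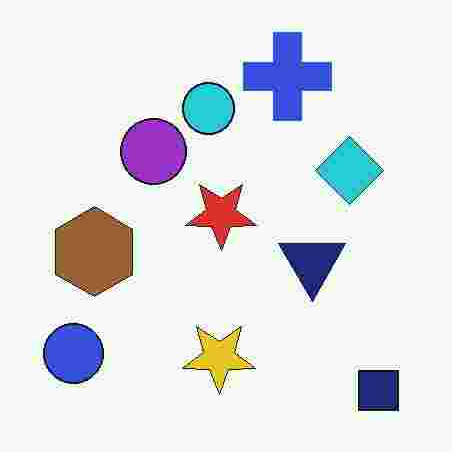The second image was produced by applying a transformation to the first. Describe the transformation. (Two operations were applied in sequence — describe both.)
It was heavily JPEG-compressed with obvious blocking artifacts, then flipped vertically (top ↔ bottom).

Blocky 8×8 compression artifacts appear around shape edges and the flat background shows ringing — characteristic JPEG degradation. The navy square is in the top-right of the first image and the bottom-right of the second — shapes on opposite sides of the horizontal midline have swapped in a mirror flip.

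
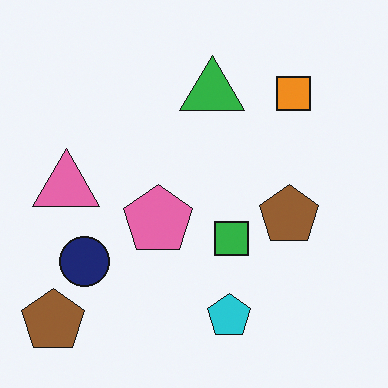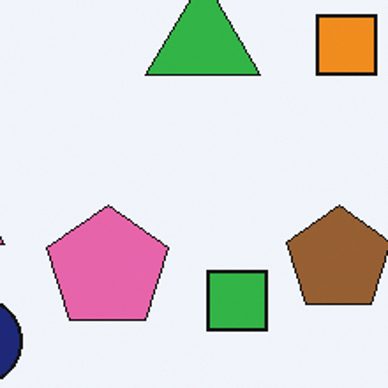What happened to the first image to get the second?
Cropped to a noticeably smaller region and rescaled.

The visible shapes are larger and the field of view is narrower; shapes near the original edges may be partly or wholly outside the frame — a crop-and-rescale.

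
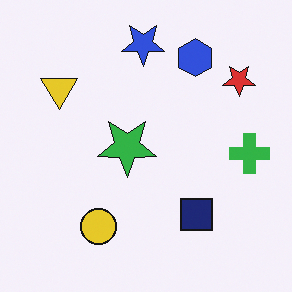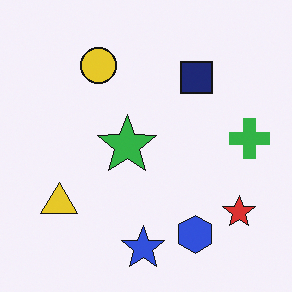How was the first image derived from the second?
This is the original image flipped vertically (top ↔ bottom).

The blue star is in the bottom of the second image and the top of the first — shapes on opposite sides of the horizontal midline have swapped in a mirror flip.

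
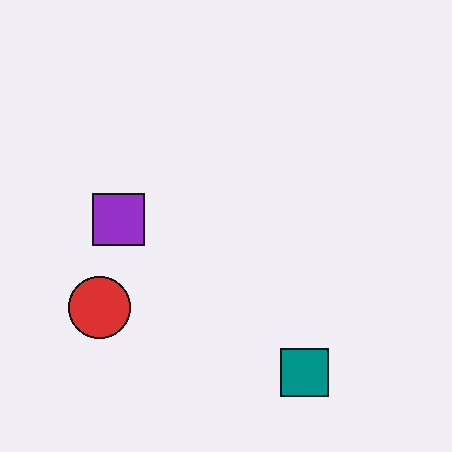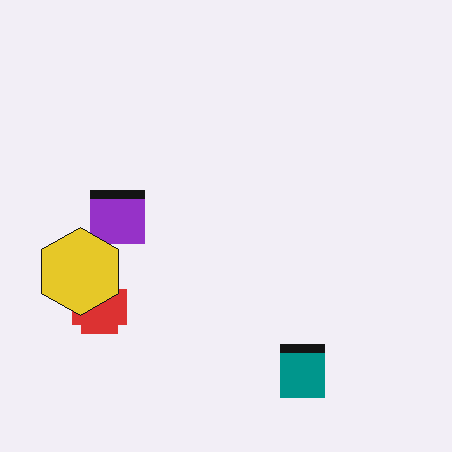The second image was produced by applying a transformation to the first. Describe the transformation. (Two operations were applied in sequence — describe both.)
This is the original image heavily pixelated into large blocks, then overlaid with an additional yellow hexagon.

Shapes are reduced to large square blocks; fine edges and outlines are lost — a downscale-then-upscale (mosaic) effect. A yellow hexagon appears in the second image that is absent from the first.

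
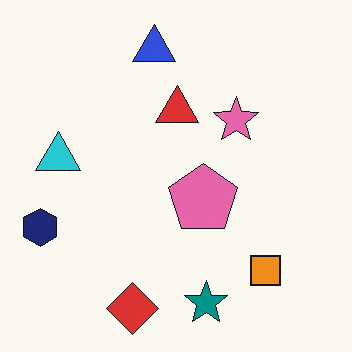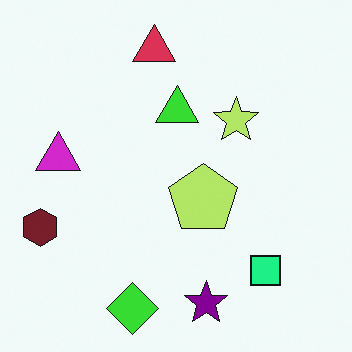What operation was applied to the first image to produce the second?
The transformation is: hue-shifted through roughly a third of the color wheel.

Every shape's color has rotated by the same amount around the hue wheel — a uniform hue shift.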